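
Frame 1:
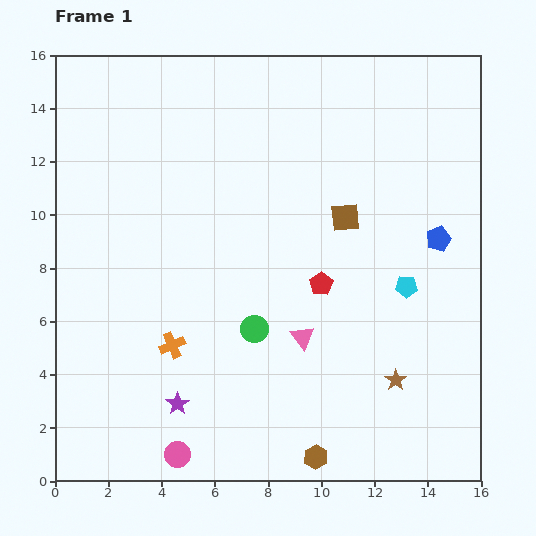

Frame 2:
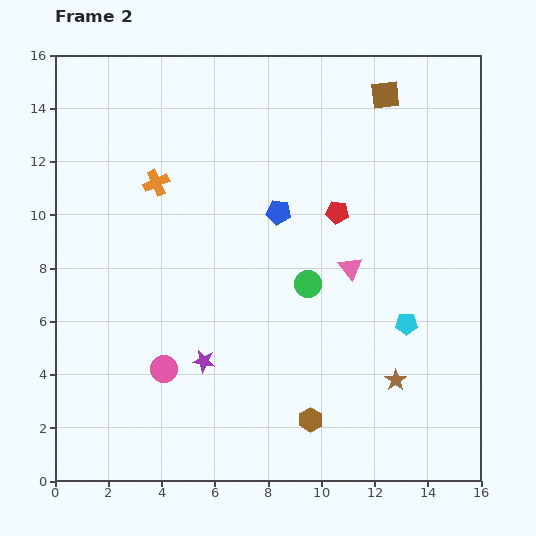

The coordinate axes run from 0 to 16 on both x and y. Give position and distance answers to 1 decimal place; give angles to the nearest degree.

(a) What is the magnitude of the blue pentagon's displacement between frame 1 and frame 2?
6.1

The blue pentagon moved from (14.4, 9.1) to (8.4, 10.1), a distance of √(6.0² + 1.0²) ≈ 6.1.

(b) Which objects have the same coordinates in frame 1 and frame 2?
the brown star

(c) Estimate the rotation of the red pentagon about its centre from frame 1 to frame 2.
31° counter-clockwise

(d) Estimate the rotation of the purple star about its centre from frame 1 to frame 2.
27° counter-clockwise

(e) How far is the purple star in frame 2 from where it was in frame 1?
1.9

The purple star moved from (4.6, 2.9) to (5.6, 4.5), a distance of √(1.0² + 1.6²) ≈ 1.9.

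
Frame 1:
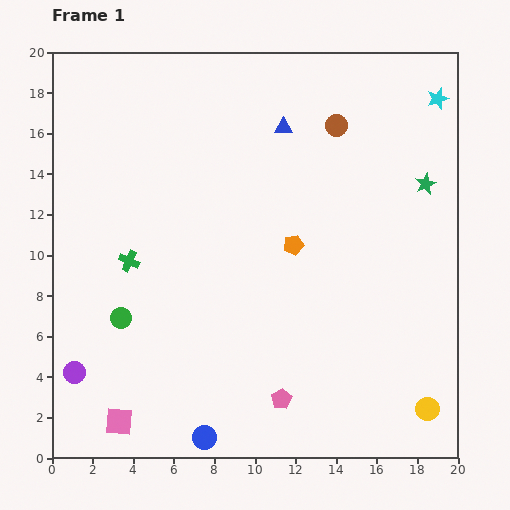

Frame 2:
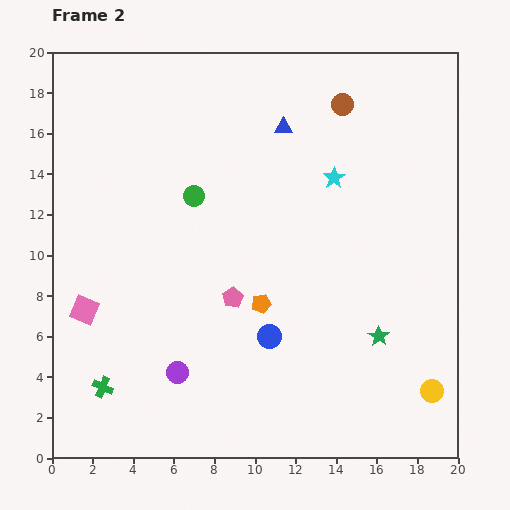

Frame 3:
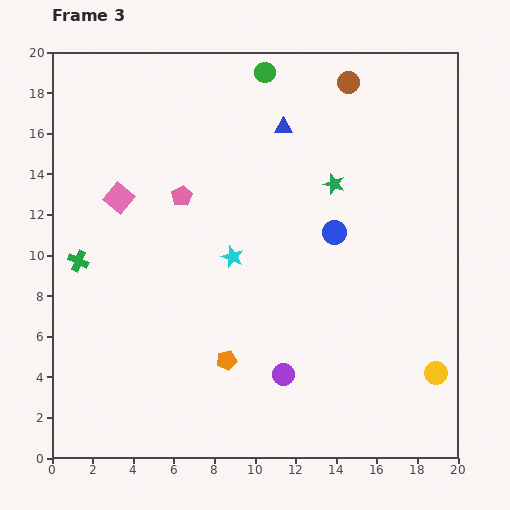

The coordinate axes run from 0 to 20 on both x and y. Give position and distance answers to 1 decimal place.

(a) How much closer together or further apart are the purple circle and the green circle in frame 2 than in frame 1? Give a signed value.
+5.2

Distance in frame 1: 3.5. Distance in frame 2: 8.7.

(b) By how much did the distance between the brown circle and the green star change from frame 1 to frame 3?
-0.3

Distance in frame 1: 5.3. Distance in frame 3: 5.0.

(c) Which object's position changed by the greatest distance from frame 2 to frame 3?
the green star

(moved 7.8; next 7.0)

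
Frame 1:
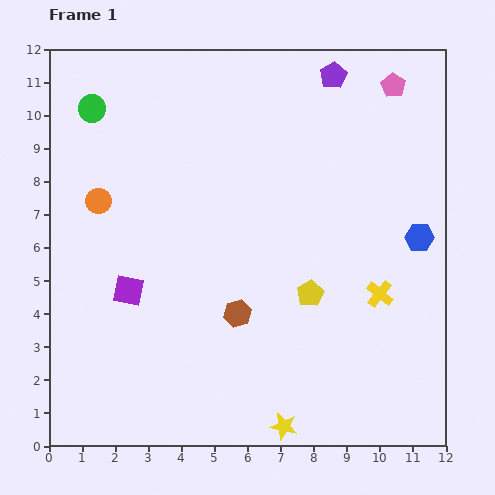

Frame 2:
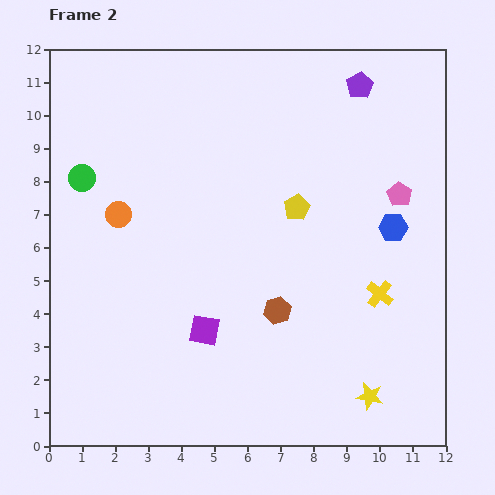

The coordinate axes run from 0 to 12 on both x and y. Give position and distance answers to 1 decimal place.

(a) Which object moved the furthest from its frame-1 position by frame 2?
the pink pentagon

(moved 3.3; next 2.8)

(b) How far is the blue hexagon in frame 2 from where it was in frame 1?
0.9

The blue hexagon moved from (11.2, 6.3) to (10.4, 6.6), a distance of √(0.8² + 0.3²) ≈ 0.9.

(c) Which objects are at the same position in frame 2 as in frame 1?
the yellow cross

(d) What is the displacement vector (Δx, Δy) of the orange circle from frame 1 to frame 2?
(0.6, -0.4)

The orange circle was at (1.5, 7.4) in frame 1 and (2.1, 7.0) in frame 2.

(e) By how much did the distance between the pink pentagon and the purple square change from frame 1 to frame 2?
-2.9

Distance in frame 1: 10.1. Distance in frame 2: 7.2.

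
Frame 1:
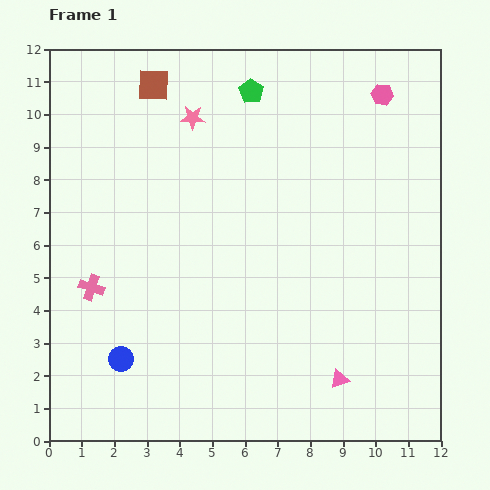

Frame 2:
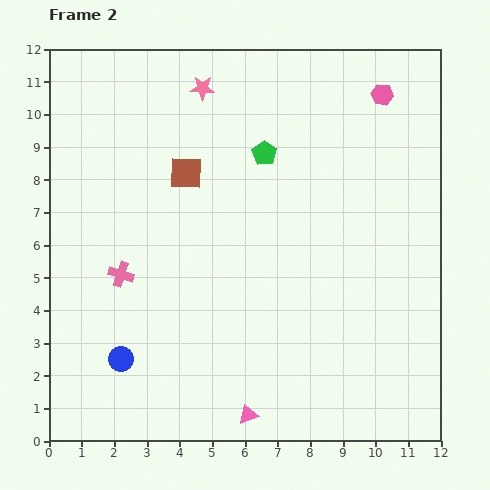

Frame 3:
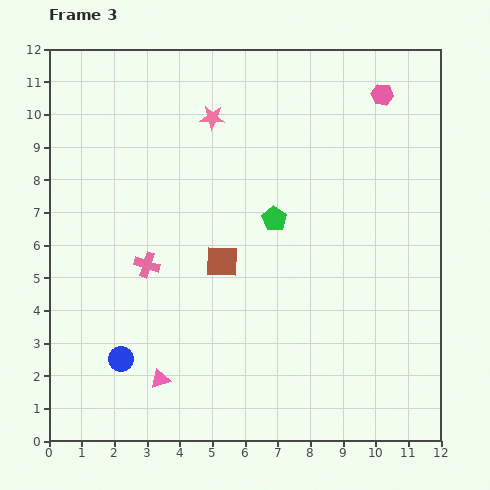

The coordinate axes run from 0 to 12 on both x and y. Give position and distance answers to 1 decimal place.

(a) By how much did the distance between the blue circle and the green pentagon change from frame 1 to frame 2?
-1.4

Distance in frame 1: 9.1. Distance in frame 2: 7.7.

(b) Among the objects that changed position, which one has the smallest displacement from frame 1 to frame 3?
the pink star

(moved 0.6)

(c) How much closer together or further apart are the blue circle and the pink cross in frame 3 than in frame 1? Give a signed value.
+0.6

Distance in frame 1: 2.4. Distance in frame 3: 3.0.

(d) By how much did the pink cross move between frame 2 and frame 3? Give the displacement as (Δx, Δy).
(0.8, 0.3)

The pink cross was at (2.2, 5.1) in frame 2 and (3.0, 5.4) in frame 3.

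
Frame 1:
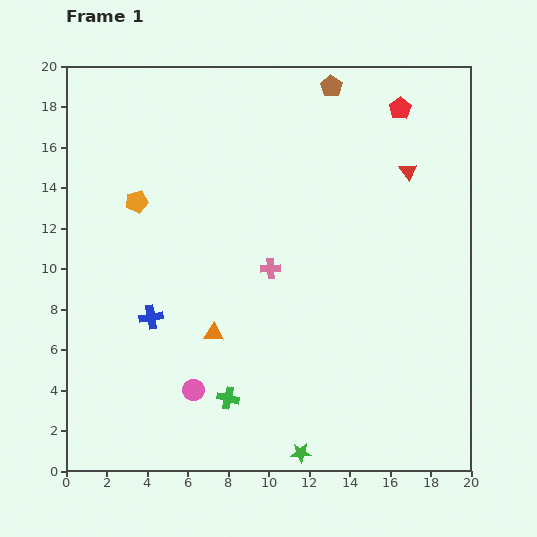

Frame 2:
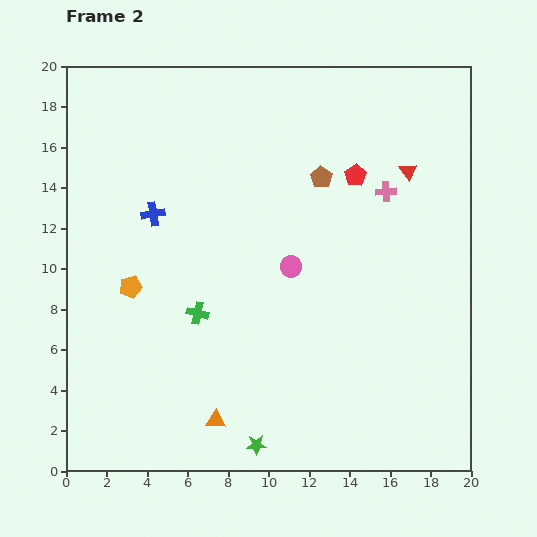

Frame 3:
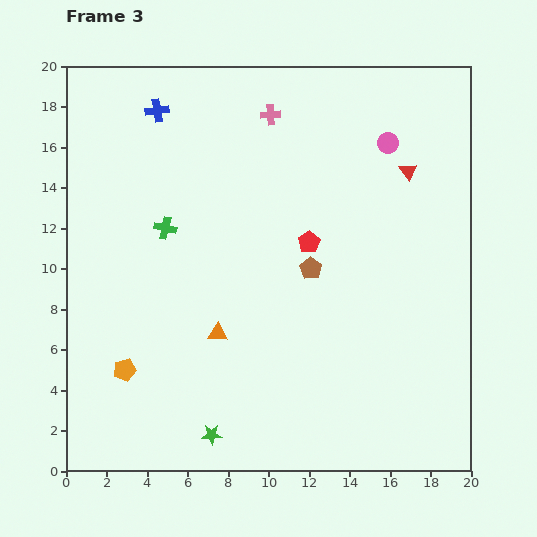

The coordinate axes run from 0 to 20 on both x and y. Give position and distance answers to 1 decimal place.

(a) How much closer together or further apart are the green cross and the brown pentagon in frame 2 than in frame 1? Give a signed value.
-7.1

Distance in frame 1: 16.2. Distance in frame 2: 9.1.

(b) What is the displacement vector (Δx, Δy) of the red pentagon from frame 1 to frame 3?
(-4.5, -6.6)

The red pentagon was at (16.5, 17.9) in frame 1 and (12.0, 11.3) in frame 3.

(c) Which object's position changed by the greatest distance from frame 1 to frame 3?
the pink circle

(moved 15.5; next 10.2)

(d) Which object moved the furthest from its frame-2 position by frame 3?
the pink circle

(moved 7.8; next 6.9)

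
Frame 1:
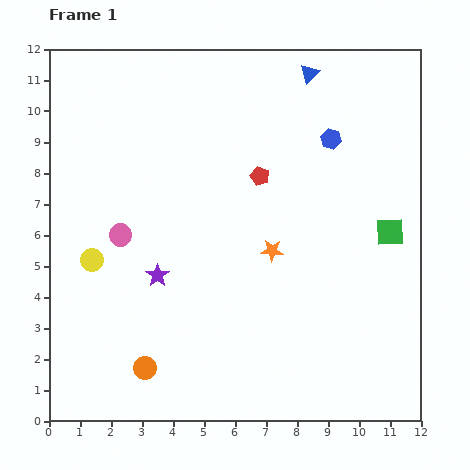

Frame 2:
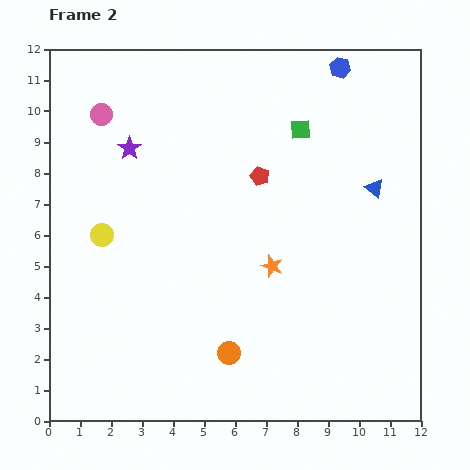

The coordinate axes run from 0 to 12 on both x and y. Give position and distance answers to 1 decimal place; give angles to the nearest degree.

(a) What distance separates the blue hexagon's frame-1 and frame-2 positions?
2.3

The blue hexagon moved from (9.1, 9.1) to (9.4, 11.4), a distance of √(0.3² + 2.3²) ≈ 2.3.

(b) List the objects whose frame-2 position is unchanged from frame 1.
the red pentagon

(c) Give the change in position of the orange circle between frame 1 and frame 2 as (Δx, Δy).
(2.7, 0.5)

The orange circle was at (3.1, 1.7) in frame 1 and (5.8, 2.2) in frame 2.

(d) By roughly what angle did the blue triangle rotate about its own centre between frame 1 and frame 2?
36° counter-clockwise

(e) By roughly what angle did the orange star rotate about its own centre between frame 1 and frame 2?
17° clockwise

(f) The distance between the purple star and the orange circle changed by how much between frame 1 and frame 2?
+4.3

Distance in frame 1: 3.0. Distance in frame 2: 7.3.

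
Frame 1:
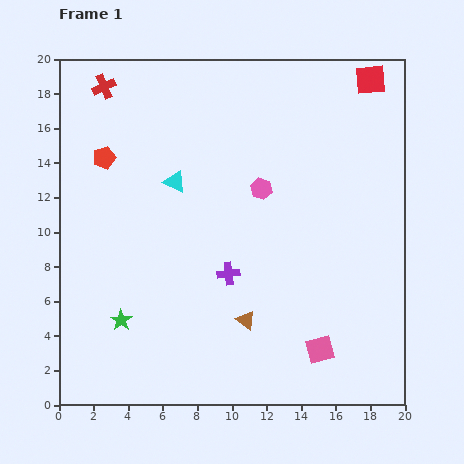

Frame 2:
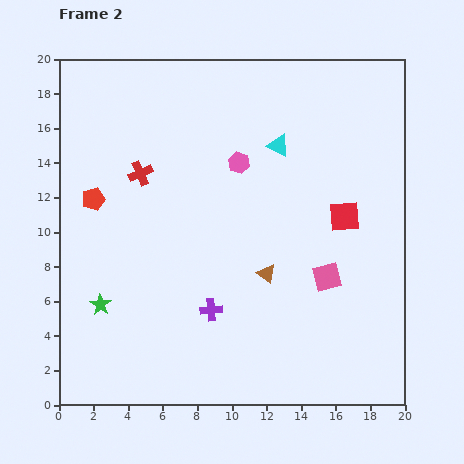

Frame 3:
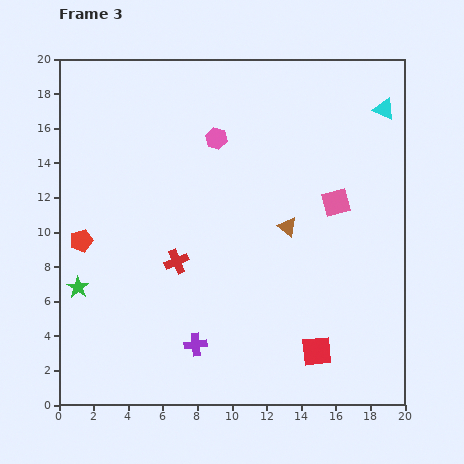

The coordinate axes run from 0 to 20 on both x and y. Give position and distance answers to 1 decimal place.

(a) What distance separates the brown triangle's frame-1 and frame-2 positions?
3.0

The brown triangle moved from (10.8, 4.9) to (12.0, 7.6), a distance of √(1.2² + 2.7²) ≈ 3.0.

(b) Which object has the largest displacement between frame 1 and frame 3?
the red square

(moved 16.0; next 12.8)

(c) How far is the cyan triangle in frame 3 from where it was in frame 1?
12.8

The cyan triangle moved from (6.7, 12.9) to (18.8, 17.1), a distance of √(12.1² + 4.2²) ≈ 12.8.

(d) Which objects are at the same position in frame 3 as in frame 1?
none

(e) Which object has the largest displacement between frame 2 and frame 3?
the red square

(moved 8.0; next 6.5)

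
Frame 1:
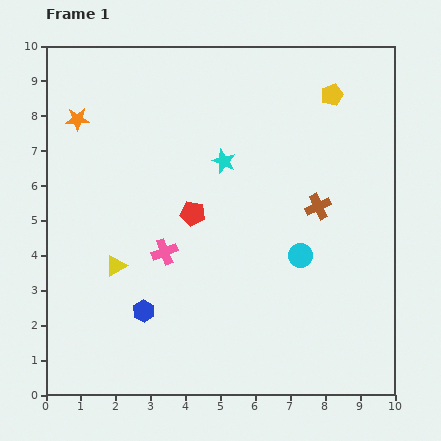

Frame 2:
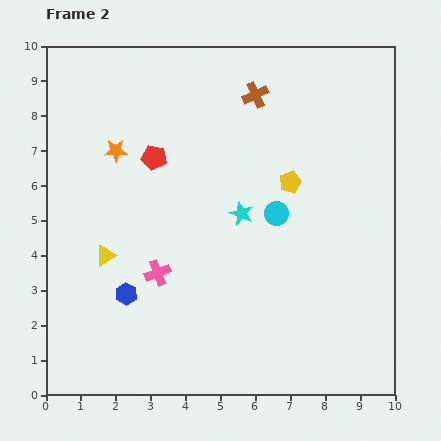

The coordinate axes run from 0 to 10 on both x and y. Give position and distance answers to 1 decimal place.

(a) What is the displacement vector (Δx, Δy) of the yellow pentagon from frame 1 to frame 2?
(-1.2, -2.5)

The yellow pentagon was at (8.2, 8.6) in frame 1 and (7.0, 6.1) in frame 2.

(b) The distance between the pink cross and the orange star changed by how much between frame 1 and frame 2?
-0.8

Distance in frame 1: 4.5. Distance in frame 2: 3.7.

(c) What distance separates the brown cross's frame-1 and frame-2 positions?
3.7

The brown cross moved from (7.8, 5.4) to (6.0, 8.6), a distance of √(1.8² + 3.2²) ≈ 3.7.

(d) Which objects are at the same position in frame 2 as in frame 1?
none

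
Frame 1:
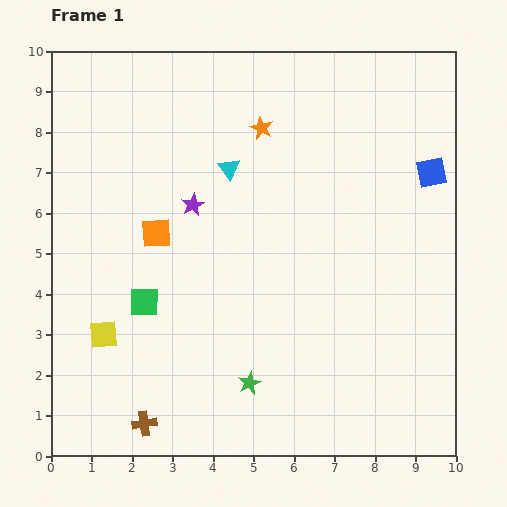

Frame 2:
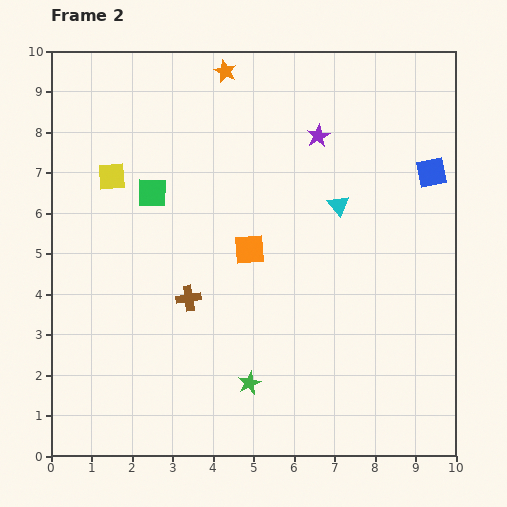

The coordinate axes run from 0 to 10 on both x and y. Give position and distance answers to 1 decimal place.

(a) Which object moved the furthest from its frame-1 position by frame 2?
the yellow square

(moved 3.9; next 3.5)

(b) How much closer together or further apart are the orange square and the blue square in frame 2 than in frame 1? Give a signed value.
-2.1

Distance in frame 1: 7.0. Distance in frame 2: 4.9.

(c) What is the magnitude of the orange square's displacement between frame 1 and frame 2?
2.3

The orange square moved from (2.6, 5.5) to (4.9, 5.1), a distance of √(2.3² + 0.4²) ≈ 2.3.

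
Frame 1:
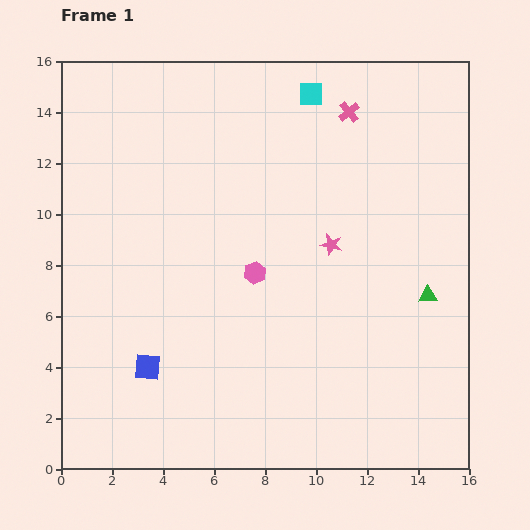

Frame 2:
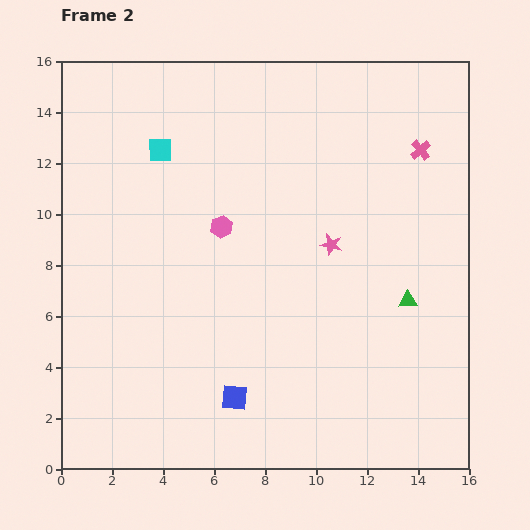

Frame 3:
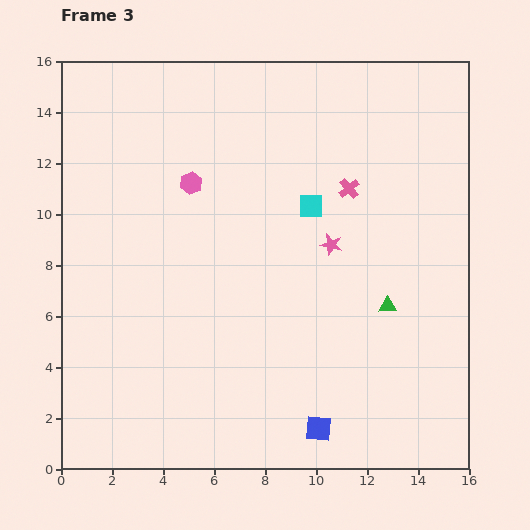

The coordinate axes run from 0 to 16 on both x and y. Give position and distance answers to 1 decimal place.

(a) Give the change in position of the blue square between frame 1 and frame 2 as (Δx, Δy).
(3.4, -1.2)

The blue square was at (3.4, 4.0) in frame 1 and (6.8, 2.8) in frame 2.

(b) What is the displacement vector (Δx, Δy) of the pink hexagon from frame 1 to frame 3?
(-2.5, 3.5)

The pink hexagon was at (7.6, 7.7) in frame 1 and (5.1, 11.2) in frame 3.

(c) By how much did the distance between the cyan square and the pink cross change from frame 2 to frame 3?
-8.5

Distance in frame 2: 10.2. Distance in frame 3: 1.7.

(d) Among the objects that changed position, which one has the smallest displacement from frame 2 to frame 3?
the green triangle

(moved 0.8)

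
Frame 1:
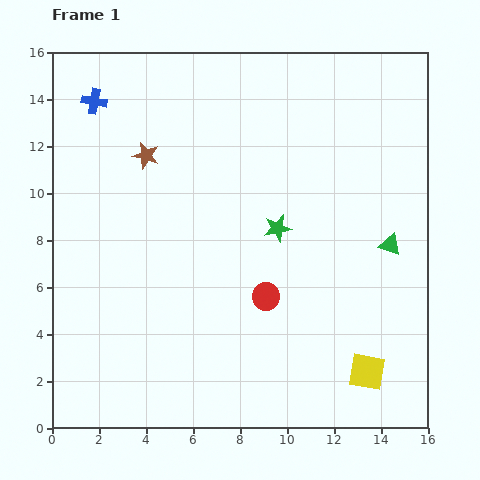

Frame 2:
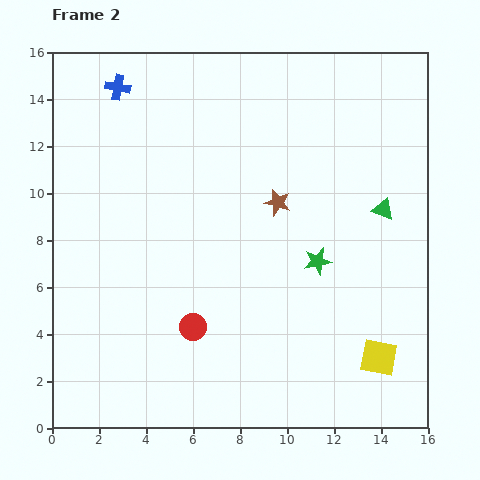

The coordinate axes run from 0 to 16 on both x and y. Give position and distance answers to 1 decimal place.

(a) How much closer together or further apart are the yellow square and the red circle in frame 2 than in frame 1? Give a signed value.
+2.6

Distance in frame 1: 5.4. Distance in frame 2: 8.0.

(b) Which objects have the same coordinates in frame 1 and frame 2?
none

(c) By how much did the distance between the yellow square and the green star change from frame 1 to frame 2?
-2.3

Distance in frame 1: 7.2. Distance in frame 2: 4.9.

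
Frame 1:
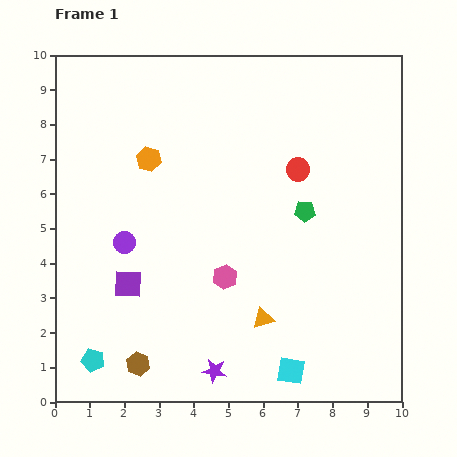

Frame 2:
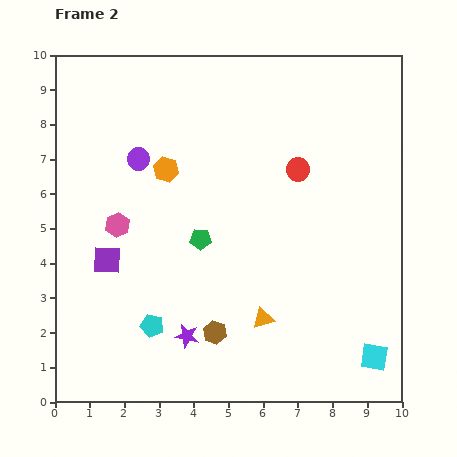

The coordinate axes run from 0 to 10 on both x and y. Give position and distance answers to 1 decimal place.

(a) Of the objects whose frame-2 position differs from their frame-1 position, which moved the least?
the orange hexagon

(moved 0.6)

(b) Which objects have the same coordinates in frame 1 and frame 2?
the orange triangle, the red circle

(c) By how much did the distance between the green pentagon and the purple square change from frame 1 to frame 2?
-2.7

Distance in frame 1: 5.5. Distance in frame 2: 2.8.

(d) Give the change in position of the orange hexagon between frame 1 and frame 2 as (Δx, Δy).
(0.5, -0.3)

The orange hexagon was at (2.7, 7.0) in frame 1 and (3.2, 6.7) in frame 2.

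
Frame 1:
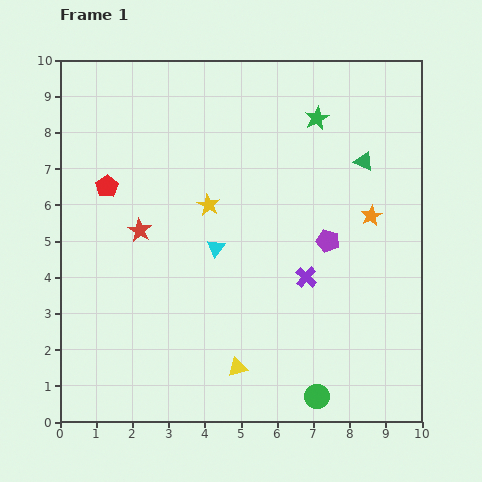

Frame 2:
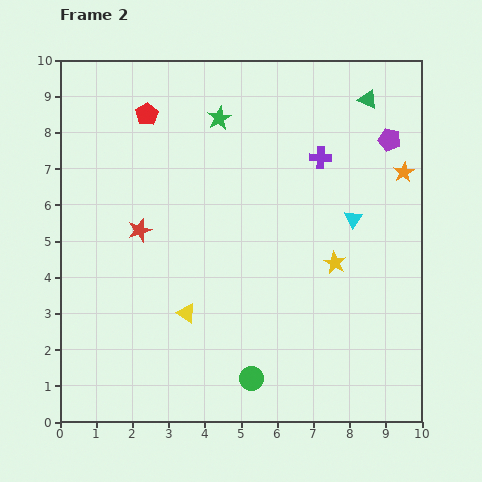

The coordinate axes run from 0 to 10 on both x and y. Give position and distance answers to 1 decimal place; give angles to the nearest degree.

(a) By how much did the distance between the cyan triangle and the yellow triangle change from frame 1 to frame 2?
+1.9

Distance in frame 1: 3.4. Distance in frame 2: 5.3.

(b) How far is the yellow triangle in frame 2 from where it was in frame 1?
2.1

The yellow triangle moved from (4.9, 1.5) to (3.5, 3.0), a distance of √(1.4² + 1.5²) ≈ 2.1.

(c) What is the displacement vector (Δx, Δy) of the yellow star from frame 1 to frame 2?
(3.5, -1.6)

The yellow star was at (4.1, 6.0) in frame 1 and (7.6, 4.4) in frame 2.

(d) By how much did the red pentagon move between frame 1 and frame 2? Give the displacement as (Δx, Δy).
(1.1, 2.0)

The red pentagon was at (1.3, 6.5) in frame 1 and (2.4, 8.5) in frame 2.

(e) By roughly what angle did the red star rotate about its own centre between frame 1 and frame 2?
23° clockwise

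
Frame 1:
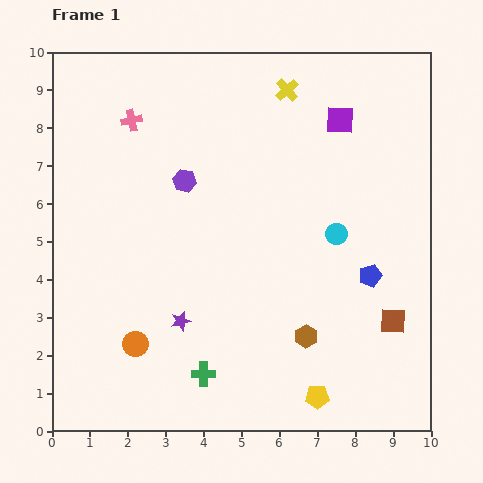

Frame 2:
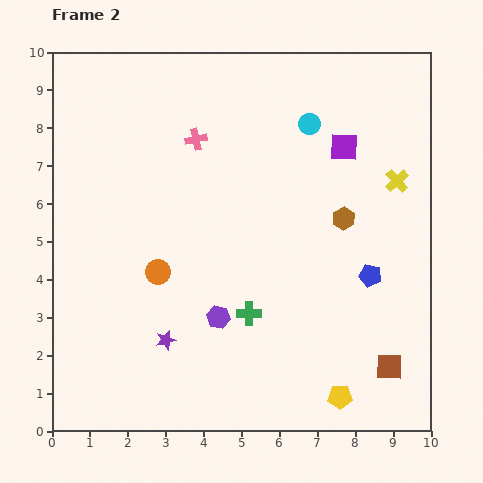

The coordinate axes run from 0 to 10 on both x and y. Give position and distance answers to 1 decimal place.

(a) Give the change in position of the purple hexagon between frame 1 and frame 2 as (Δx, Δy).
(0.9, -3.6)

The purple hexagon was at (3.5, 6.6) in frame 1 and (4.4, 3.0) in frame 2.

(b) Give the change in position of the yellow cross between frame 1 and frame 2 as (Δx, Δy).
(2.9, -2.4)

The yellow cross was at (6.2, 9.0) in frame 1 and (9.1, 6.6) in frame 2.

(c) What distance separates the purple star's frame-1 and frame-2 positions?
0.6

The purple star moved from (3.4, 2.9) to (3.0, 2.4), a distance of √(0.4² + 0.5²) ≈ 0.6.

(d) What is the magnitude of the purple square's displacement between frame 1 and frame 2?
0.7

The purple square moved from (7.6, 8.2) to (7.7, 7.5), a distance of √(0.1² + 0.7²) ≈ 0.7.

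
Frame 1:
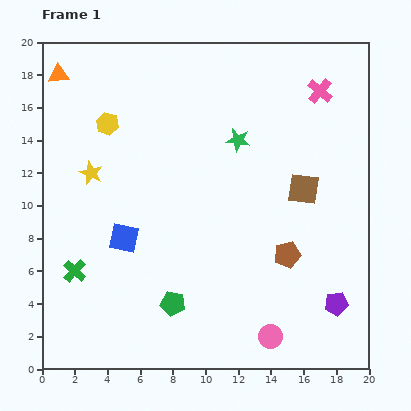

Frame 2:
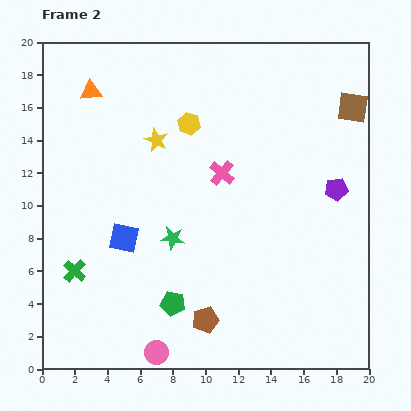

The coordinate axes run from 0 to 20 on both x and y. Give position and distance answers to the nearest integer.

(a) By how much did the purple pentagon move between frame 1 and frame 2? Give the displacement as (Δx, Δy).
(0, 7)

The purple pentagon was at (18, 4) in frame 1 and (18, 11) in frame 2.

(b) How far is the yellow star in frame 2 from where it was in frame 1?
4

The yellow star moved from (3, 12) to (7, 14), a distance of √(4² + 2²) ≈ 4.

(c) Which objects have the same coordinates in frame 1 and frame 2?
the blue square, the green pentagon, the green cross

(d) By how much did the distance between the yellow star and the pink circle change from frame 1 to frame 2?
-2

Distance in frame 1: 15. Distance in frame 2: 13.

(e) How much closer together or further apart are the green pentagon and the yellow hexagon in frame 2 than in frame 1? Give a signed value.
-1

Distance in frame 1: 12. Distance in frame 2: 11.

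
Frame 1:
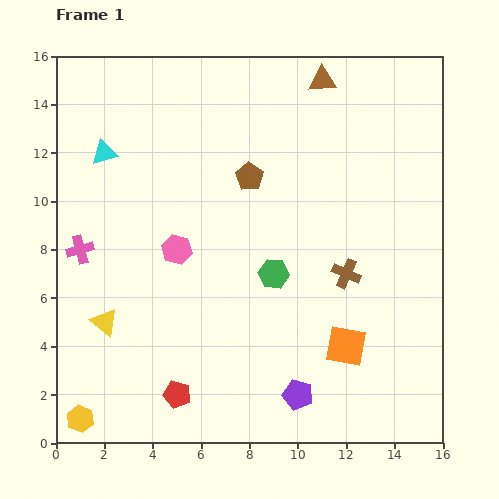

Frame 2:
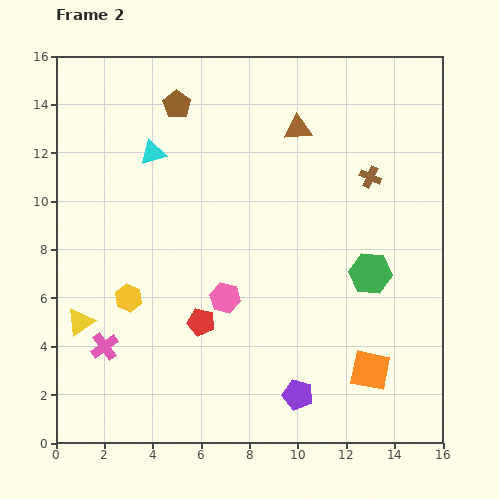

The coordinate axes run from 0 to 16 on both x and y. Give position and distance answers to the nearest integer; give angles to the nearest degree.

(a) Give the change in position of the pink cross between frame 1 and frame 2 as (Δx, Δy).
(1, -4)

The pink cross was at (1, 8) in frame 1 and (2, 4) in frame 2.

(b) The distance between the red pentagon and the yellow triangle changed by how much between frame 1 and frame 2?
+1

Distance in frame 1: 4. Distance in frame 2: 5.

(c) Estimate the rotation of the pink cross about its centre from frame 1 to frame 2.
21° counter-clockwise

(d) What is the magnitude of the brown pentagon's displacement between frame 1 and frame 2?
4

The brown pentagon moved from (8, 11) to (5, 14), a distance of √(3² + 3²) ≈ 4.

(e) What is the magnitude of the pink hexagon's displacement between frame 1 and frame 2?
3

The pink hexagon moved from (5, 8) to (7, 6), a distance of √(2² + 2²) ≈ 3.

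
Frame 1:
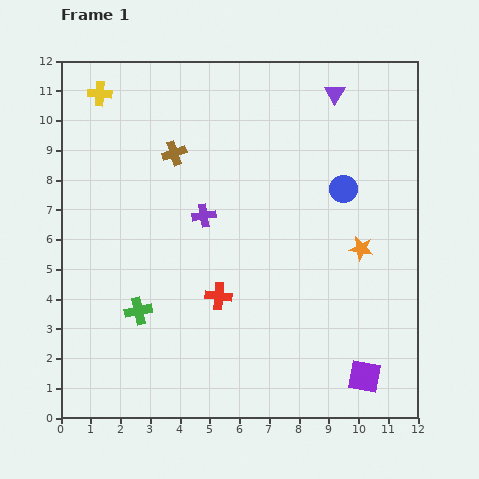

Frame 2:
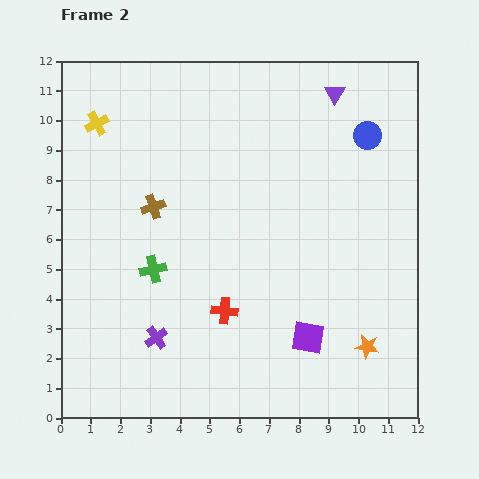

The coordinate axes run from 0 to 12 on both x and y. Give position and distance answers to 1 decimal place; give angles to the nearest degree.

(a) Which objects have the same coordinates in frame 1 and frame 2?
the purple triangle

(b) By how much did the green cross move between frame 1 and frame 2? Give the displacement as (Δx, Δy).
(0.5, 1.4)

The green cross was at (2.6, 3.6) in frame 1 and (3.1, 5.0) in frame 2.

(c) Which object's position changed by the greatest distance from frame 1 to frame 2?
the purple cross

(moved 4.4; next 3.3)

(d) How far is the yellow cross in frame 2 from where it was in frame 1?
1.0

The yellow cross moved from (1.3, 10.9) to (1.2, 9.9), a distance of √(0.1² + 1.0²) ≈ 1.0.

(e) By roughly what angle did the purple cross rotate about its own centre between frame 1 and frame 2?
26° counter-clockwise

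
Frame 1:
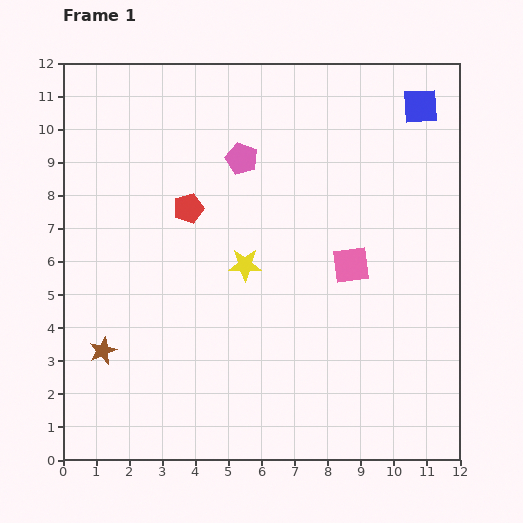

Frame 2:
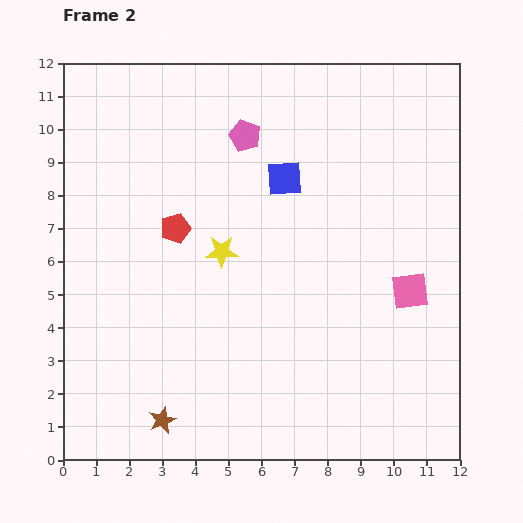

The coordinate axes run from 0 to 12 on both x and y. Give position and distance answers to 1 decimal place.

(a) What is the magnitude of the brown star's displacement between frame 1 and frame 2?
2.8

The brown star moved from (1.2, 3.3) to (3.0, 1.2), a distance of √(1.8² + 2.1²) ≈ 2.8.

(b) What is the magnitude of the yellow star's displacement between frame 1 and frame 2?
0.8

The yellow star moved from (5.5, 5.9) to (4.8, 6.3), a distance of √(0.7² + 0.4²) ≈ 0.8.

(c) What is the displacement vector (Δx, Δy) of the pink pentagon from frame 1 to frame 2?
(0.1, 0.7)

The pink pentagon was at (5.4, 9.1) in frame 1 and (5.5, 9.8) in frame 2.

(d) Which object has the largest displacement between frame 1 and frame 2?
the blue square

(moved 4.7; next 2.8)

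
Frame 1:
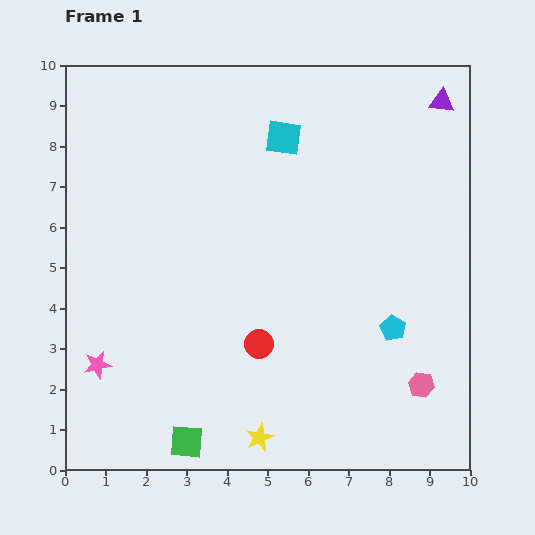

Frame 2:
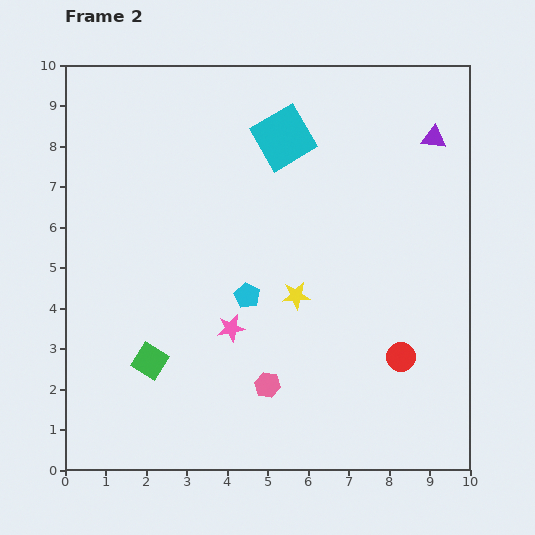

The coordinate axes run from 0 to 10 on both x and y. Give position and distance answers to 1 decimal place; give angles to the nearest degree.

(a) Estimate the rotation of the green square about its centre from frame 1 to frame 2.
27° clockwise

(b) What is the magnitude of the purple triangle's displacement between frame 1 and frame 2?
0.9

The purple triangle moved from (9.3, 9.1) to (9.1, 8.2), a distance of √(0.2² + 0.9²) ≈ 0.9.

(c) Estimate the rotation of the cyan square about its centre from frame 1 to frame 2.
39° counter-clockwise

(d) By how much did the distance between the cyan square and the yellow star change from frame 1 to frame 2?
-3.5

Distance in frame 1: 7.4. Distance in frame 2: 3.9.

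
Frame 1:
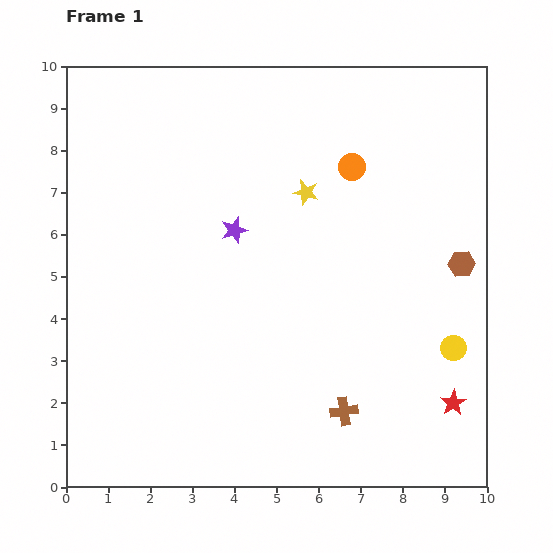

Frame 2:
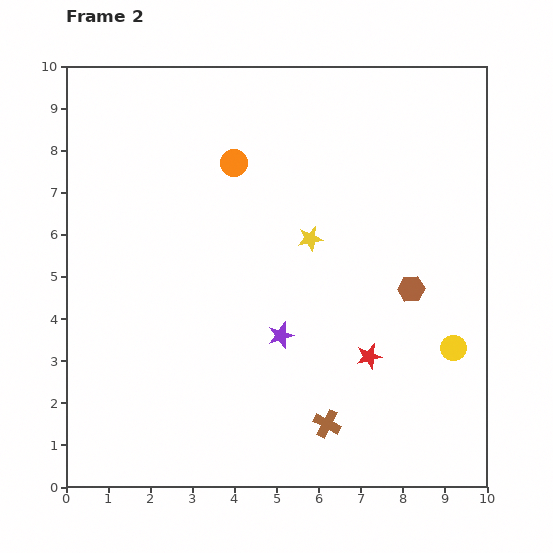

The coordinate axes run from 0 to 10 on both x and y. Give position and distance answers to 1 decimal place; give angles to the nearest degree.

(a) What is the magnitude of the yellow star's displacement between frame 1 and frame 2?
1.1

The yellow star moved from (5.7, 7.0) to (5.8, 5.9), a distance of √(0.1² + 1.1²) ≈ 1.1.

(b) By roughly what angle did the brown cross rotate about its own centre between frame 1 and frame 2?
34° clockwise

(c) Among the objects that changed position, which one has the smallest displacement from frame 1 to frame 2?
the brown cross

(moved 0.5)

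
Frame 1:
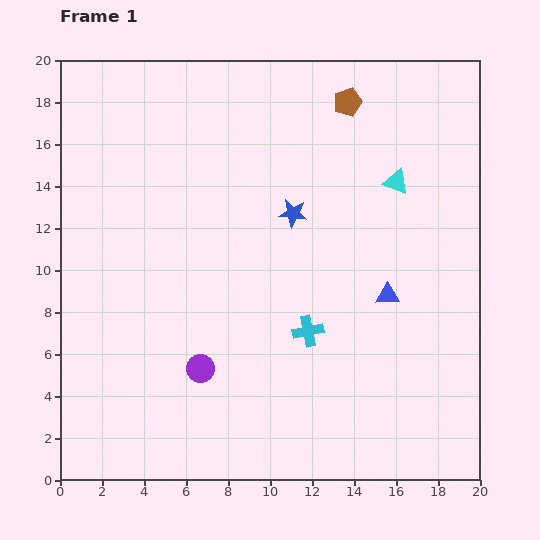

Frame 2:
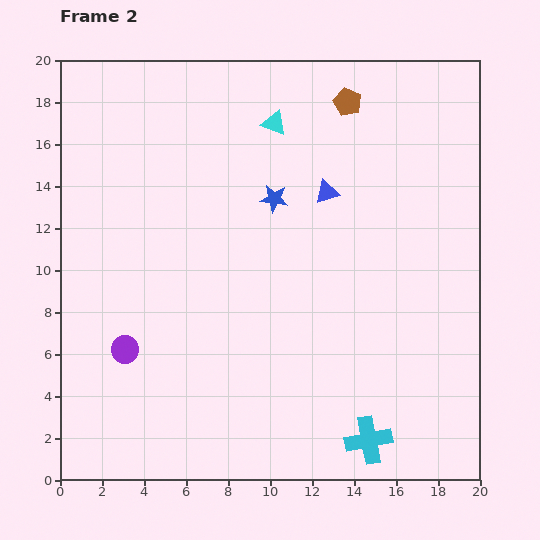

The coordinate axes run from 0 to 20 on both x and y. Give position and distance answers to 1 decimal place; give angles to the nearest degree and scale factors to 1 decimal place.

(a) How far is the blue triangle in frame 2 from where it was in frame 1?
5.7

The blue triangle moved from (15.6, 8.8) to (12.7, 13.7), a distance of √(2.9² + 4.9²) ≈ 5.7.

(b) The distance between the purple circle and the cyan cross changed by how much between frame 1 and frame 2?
+7.0

Distance in frame 1: 5.4. Distance in frame 2: 12.4.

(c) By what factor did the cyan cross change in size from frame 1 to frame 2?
1.5×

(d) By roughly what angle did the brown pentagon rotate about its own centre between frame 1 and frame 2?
27° counter-clockwise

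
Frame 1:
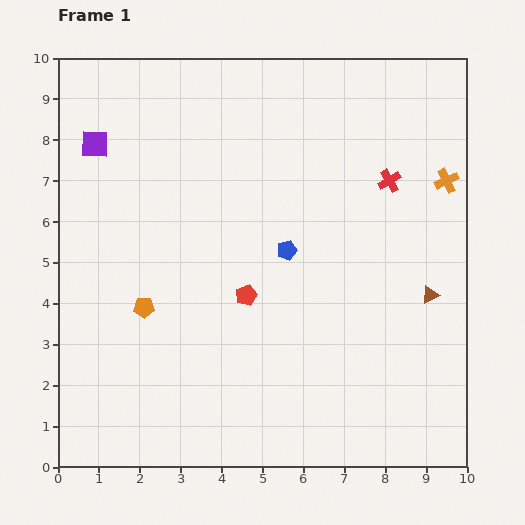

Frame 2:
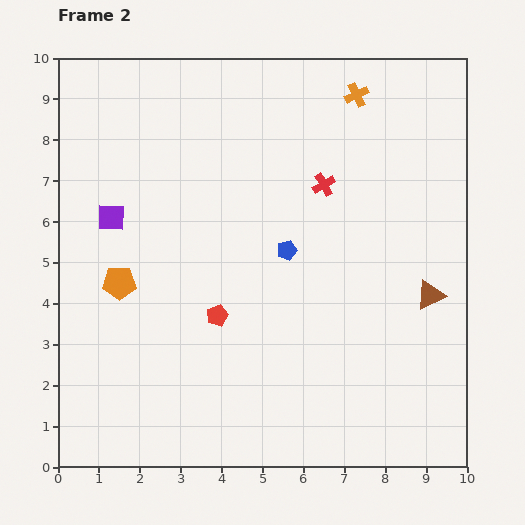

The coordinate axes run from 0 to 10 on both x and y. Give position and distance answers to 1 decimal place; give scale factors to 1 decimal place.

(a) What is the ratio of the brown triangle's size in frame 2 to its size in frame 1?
1.7×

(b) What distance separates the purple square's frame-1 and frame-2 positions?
1.8

The purple square moved from (0.9, 7.9) to (1.3, 6.1), a distance of √(0.4² + 1.8²) ≈ 1.8.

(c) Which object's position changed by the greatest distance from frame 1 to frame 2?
the orange cross

(moved 3.0; next 1.8)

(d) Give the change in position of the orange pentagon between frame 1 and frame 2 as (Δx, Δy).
(-0.6, 0.6)

The orange pentagon was at (2.1, 3.9) in frame 1 and (1.5, 4.5) in frame 2.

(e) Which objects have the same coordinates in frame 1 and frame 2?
the brown triangle, the blue pentagon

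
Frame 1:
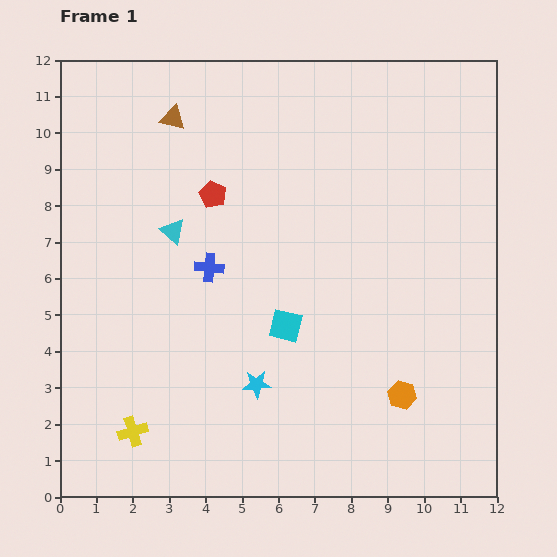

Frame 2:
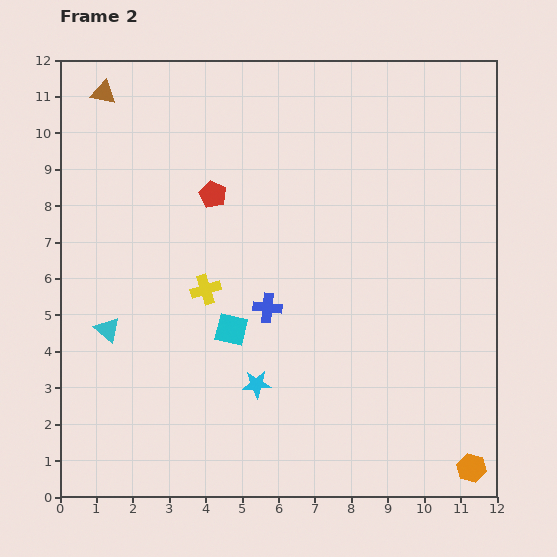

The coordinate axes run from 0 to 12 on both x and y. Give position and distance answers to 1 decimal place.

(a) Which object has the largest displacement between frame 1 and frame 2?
the yellow cross

(moved 4.4; next 3.2)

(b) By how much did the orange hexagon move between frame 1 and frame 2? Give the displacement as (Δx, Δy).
(1.9, -2.0)

The orange hexagon was at (9.4, 2.8) in frame 1 and (11.3, 0.8) in frame 2.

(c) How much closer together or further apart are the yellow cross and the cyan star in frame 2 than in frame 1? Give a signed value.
-0.6

Distance in frame 1: 3.6. Distance in frame 2: 3.0.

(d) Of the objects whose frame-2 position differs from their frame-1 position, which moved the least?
the cyan square

(moved 1.5)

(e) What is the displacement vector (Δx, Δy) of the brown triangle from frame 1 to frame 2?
(-1.9, 0.7)

The brown triangle was at (3.1, 10.4) in frame 1 and (1.2, 11.1) in frame 2.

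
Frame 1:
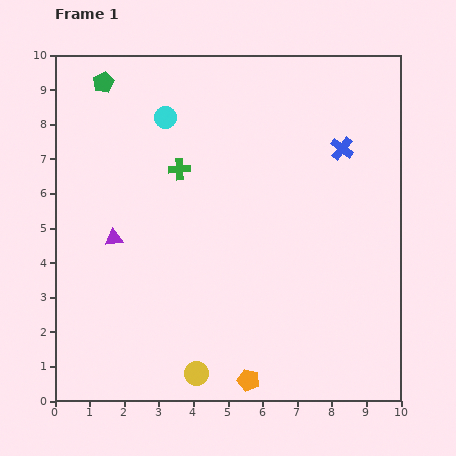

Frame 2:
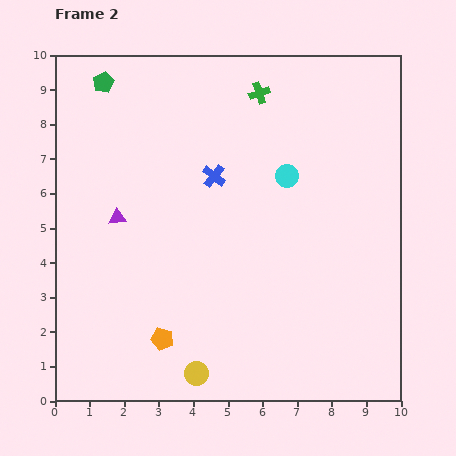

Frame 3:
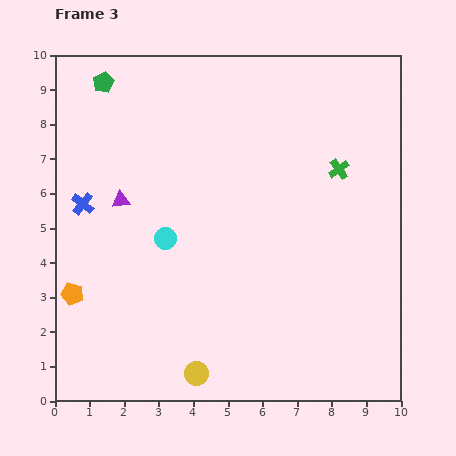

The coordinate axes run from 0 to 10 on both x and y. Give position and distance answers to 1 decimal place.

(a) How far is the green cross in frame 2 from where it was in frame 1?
3.2

The green cross moved from (3.6, 6.7) to (5.9, 8.9), a distance of √(2.3² + 2.2²) ≈ 3.2.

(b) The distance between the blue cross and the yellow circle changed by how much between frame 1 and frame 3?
-1.8

Distance in frame 1: 7.7. Distance in frame 3: 5.9.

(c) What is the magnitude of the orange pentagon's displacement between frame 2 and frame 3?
2.9

The orange pentagon moved from (3.1, 1.8) to (0.5, 3.1), a distance of √(2.6² + 1.3²) ≈ 2.9.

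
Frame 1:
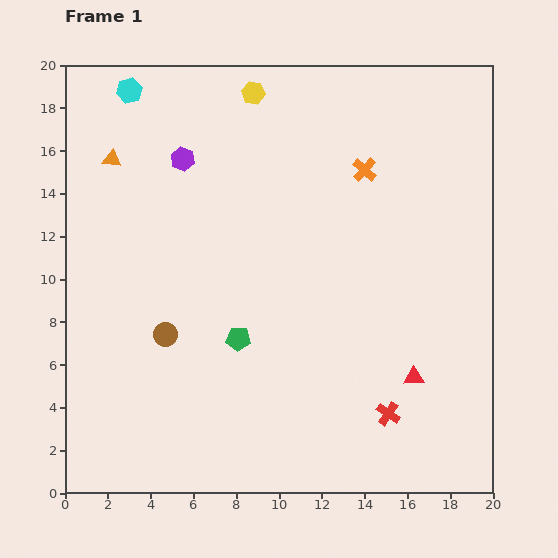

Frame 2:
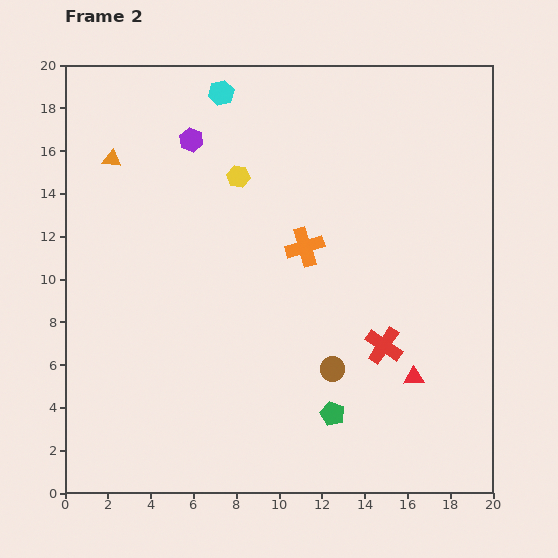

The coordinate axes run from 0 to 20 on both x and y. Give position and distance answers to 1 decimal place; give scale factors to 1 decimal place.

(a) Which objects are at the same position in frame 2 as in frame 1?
the orange triangle, the red triangle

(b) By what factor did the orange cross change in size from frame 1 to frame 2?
1.6×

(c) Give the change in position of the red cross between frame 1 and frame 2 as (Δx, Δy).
(-0.2, 3.2)

The red cross was at (15.1, 3.7) in frame 1 and (14.9, 6.9) in frame 2.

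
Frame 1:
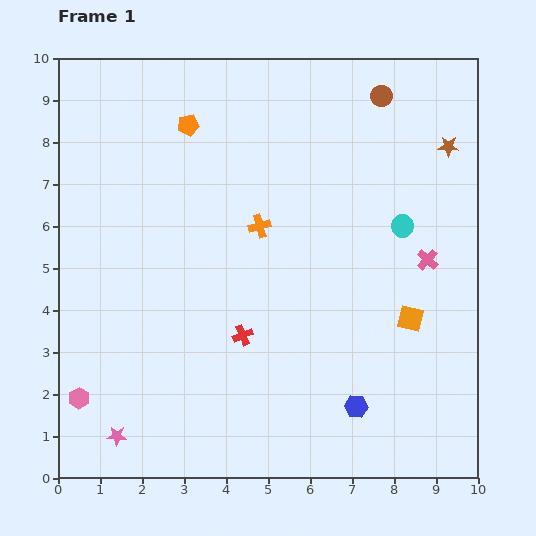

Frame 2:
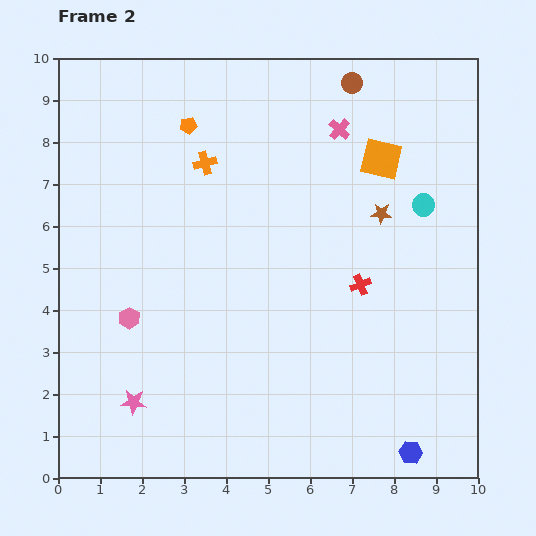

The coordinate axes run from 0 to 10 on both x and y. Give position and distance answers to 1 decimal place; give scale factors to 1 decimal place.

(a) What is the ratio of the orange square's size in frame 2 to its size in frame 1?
1.6×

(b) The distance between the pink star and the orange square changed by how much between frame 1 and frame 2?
+0.8

Distance in frame 1: 7.5. Distance in frame 2: 8.3.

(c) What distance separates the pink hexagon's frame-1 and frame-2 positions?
2.2

The pink hexagon moved from (0.5, 1.9) to (1.7, 3.8), a distance of √(1.2² + 1.9²) ≈ 2.2.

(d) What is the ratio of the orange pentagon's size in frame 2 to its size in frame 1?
0.8×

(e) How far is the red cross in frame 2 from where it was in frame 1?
3.0

The red cross moved from (4.4, 3.4) to (7.2, 4.6), a distance of √(2.8² + 1.2²) ≈ 3.0.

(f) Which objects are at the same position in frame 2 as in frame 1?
the orange pentagon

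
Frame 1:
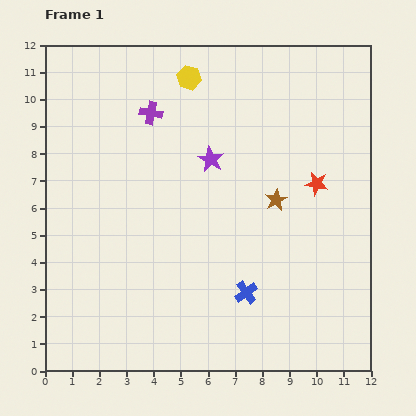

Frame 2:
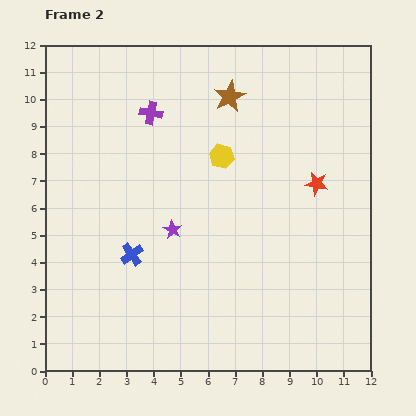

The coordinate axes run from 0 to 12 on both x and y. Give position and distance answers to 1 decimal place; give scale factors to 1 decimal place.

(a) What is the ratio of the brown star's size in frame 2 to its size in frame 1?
1.5×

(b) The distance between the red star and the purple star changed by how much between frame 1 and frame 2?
+1.6

Distance in frame 1: 4.0. Distance in frame 2: 5.6.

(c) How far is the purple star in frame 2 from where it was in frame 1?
3.0

The purple star moved from (6.1, 7.8) to (4.7, 5.2), a distance of √(1.4² + 2.6²) ≈ 3.0.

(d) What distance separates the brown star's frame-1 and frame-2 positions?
4.2

The brown star moved from (8.5, 6.3) to (6.8, 10.1), a distance of √(1.7² + 3.8²) ≈ 4.2.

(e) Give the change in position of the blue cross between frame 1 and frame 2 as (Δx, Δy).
(-4.2, 1.4)

The blue cross was at (7.4, 2.9) in frame 1 and (3.2, 4.3) in frame 2.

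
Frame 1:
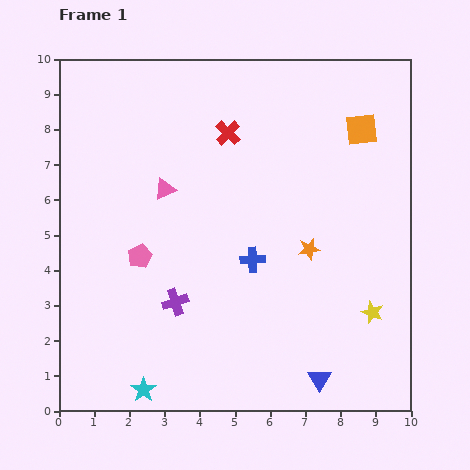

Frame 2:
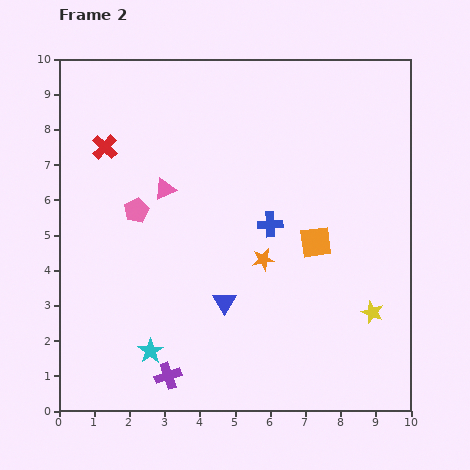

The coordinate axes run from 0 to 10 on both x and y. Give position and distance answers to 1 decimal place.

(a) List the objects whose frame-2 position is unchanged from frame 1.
the yellow star, the pink triangle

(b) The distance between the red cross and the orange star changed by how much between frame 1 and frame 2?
+1.5

Distance in frame 1: 4.0. Distance in frame 2: 5.5.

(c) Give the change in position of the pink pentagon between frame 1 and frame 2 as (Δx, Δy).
(-0.1, 1.3)

The pink pentagon was at (2.3, 4.4) in frame 1 and (2.2, 5.7) in frame 2.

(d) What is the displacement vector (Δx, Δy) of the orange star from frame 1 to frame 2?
(-1.3, -0.3)

The orange star was at (7.1, 4.6) in frame 1 and (5.8, 4.3) in frame 2.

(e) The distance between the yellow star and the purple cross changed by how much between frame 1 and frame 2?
+0.5

Distance in frame 1: 5.6. Distance in frame 2: 6.1.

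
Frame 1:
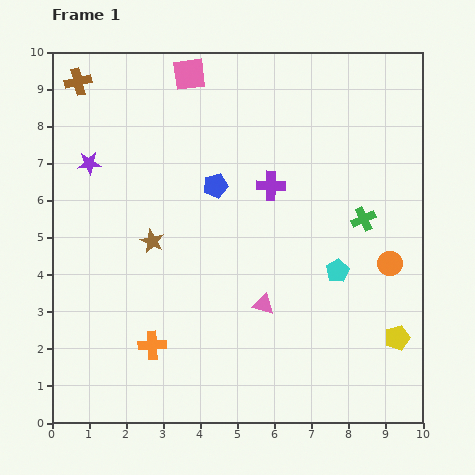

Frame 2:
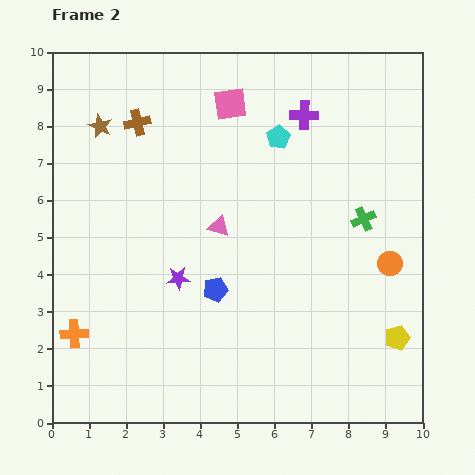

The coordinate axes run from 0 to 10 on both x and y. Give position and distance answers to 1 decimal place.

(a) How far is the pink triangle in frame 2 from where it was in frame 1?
2.4

The pink triangle moved from (5.7, 3.2) to (4.5, 5.3), a distance of √(1.2² + 2.1²) ≈ 2.4.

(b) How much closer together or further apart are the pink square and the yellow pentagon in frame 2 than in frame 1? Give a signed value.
-1.3

Distance in frame 1: 9.0. Distance in frame 2: 7.7.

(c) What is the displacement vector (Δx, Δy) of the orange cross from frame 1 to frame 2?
(-2.1, 0.3)

The orange cross was at (2.7, 2.1) in frame 1 and (0.6, 2.4) in frame 2.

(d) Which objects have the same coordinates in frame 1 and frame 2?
the yellow pentagon, the orange circle, the green cross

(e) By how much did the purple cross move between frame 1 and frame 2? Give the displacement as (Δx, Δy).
(0.9, 1.9)

The purple cross was at (5.9, 6.4) in frame 1 and (6.8, 8.3) in frame 2.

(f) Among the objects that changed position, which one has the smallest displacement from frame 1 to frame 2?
the pink square

(moved 1.4)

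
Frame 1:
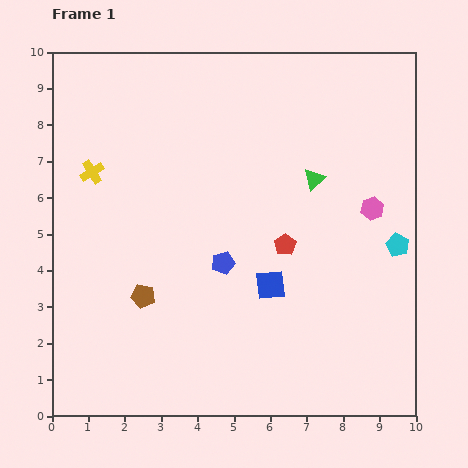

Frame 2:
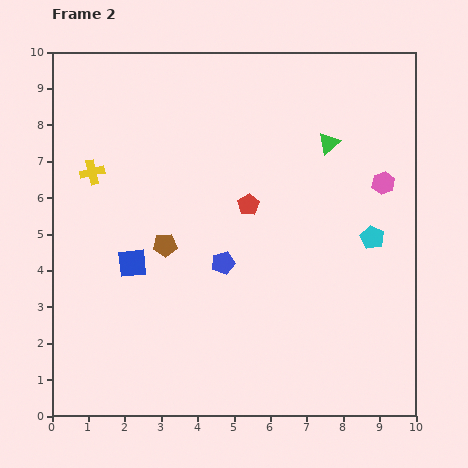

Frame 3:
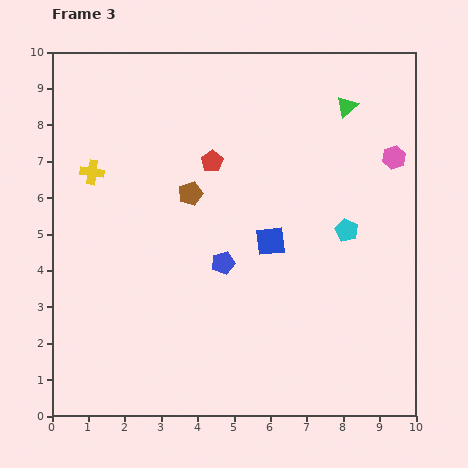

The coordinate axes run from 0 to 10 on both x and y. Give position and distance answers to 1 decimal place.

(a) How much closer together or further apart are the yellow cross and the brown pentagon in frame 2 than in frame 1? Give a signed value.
-0.9

Distance in frame 1: 3.7. Distance in frame 2: 2.8.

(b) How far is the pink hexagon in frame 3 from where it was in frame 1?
1.5

The pink hexagon moved from (8.8, 5.7) to (9.4, 7.1), a distance of √(0.6² + 1.4²) ≈ 1.5.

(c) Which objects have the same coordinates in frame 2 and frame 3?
the blue pentagon, the yellow cross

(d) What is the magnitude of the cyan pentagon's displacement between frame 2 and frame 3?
0.7

The cyan pentagon moved from (8.8, 4.9) to (8.1, 5.1), a distance of √(0.7² + 0.2²) ≈ 0.7.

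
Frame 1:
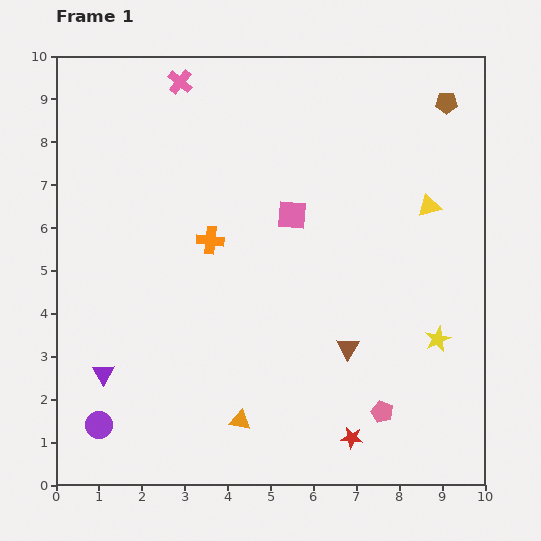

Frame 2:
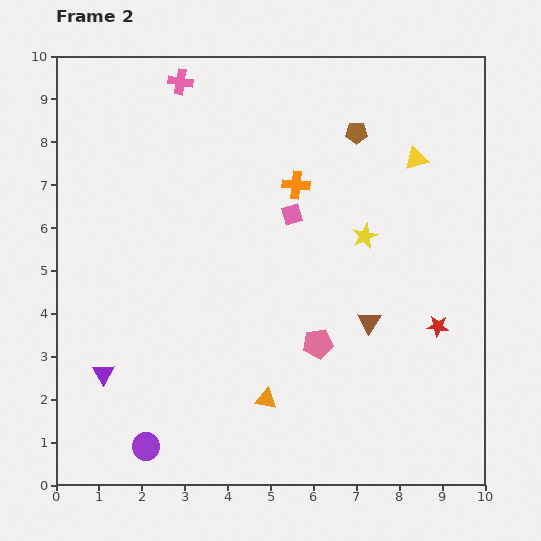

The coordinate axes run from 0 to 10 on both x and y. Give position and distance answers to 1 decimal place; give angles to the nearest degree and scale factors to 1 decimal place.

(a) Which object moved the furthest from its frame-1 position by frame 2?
the red star

(moved 3.3; next 2.9)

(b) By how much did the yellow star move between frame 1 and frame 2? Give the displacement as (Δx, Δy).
(-1.7, 2.4)

The yellow star was at (8.9, 3.4) in frame 1 and (7.2, 5.8) in frame 2.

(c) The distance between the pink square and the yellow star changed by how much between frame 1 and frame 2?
-2.7

Distance in frame 1: 4.5. Distance in frame 2: 1.8.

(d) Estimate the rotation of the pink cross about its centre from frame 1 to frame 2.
31° counter-clockwise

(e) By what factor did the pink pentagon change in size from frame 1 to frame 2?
1.4×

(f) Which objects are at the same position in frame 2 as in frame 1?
the pink square, the purple triangle, the pink cross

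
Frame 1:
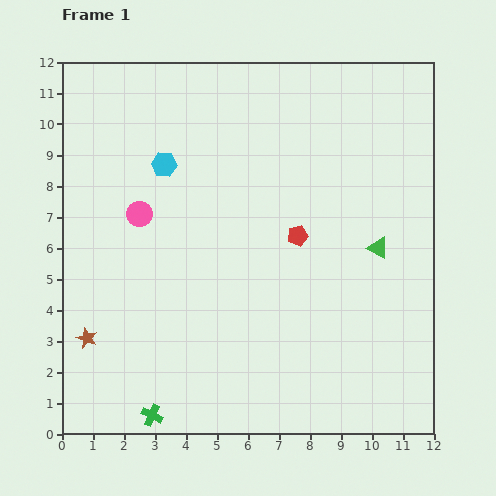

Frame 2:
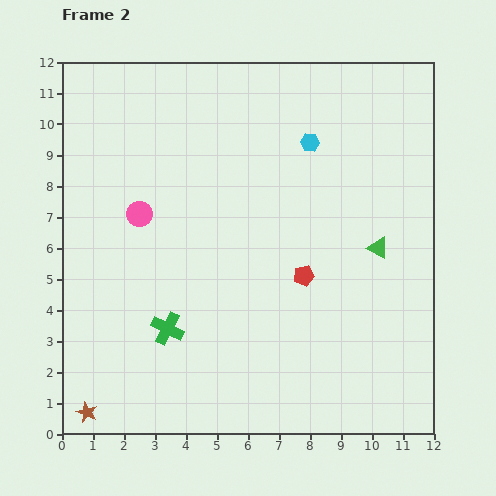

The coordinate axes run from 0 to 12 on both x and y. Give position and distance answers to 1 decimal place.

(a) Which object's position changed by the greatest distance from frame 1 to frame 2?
the cyan hexagon

(moved 4.8; next 2.8)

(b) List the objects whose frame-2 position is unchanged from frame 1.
the green triangle, the pink circle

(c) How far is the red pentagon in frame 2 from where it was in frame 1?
1.3

The red pentagon moved from (7.6, 6.4) to (7.8, 5.1), a distance of √(0.2² + 1.3²) ≈ 1.3.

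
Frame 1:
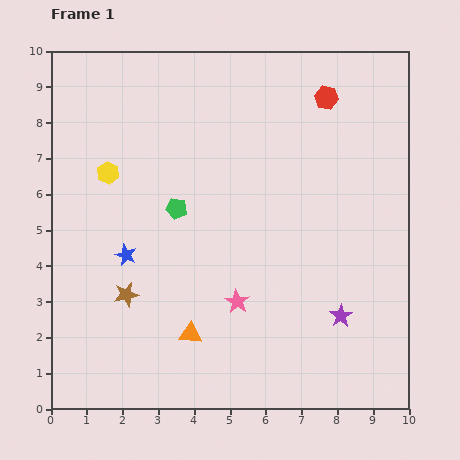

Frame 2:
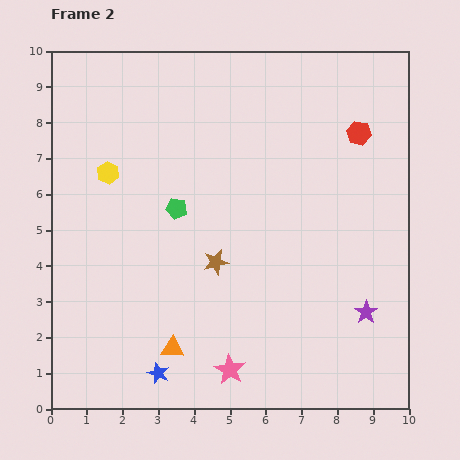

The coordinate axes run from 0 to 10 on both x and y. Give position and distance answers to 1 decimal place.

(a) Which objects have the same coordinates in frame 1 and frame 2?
the green pentagon, the yellow hexagon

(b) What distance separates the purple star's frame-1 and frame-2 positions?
0.7

The purple star moved from (8.1, 2.6) to (8.8, 2.7), a distance of √(0.7² + 0.1²) ≈ 0.7.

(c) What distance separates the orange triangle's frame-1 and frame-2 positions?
0.6

The orange triangle moved from (3.9, 2.1) to (3.4, 1.7), a distance of √(0.5² + 0.4²) ≈ 0.6.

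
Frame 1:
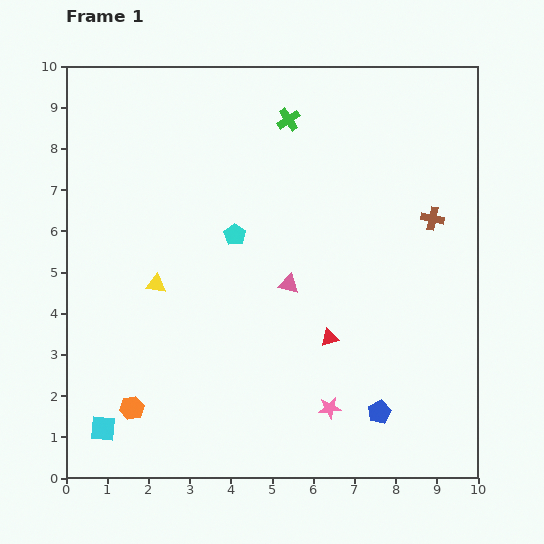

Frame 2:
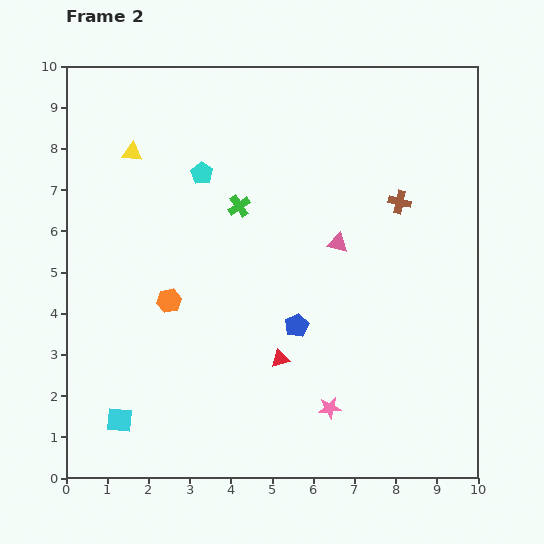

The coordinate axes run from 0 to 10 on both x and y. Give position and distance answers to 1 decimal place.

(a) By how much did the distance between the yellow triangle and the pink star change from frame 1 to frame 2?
+2.6

Distance in frame 1: 5.2. Distance in frame 2: 7.8.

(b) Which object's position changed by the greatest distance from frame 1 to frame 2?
the yellow triangle

(moved 3.3; next 2.9)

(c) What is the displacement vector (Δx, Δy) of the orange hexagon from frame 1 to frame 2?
(0.9, 2.6)

The orange hexagon was at (1.6, 1.7) in frame 1 and (2.5, 4.3) in frame 2.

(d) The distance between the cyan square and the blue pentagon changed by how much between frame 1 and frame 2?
-1.8

Distance in frame 1: 6.7. Distance in frame 2: 4.9.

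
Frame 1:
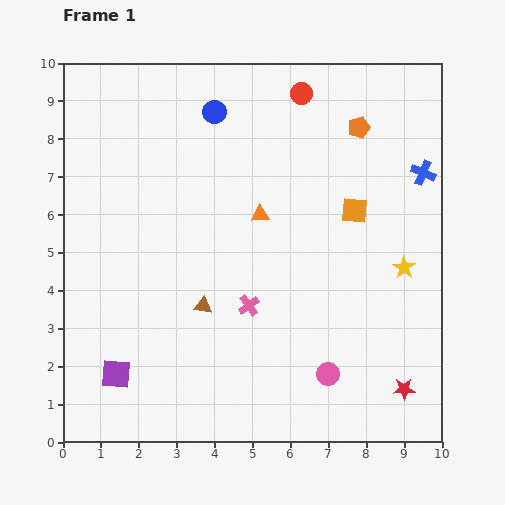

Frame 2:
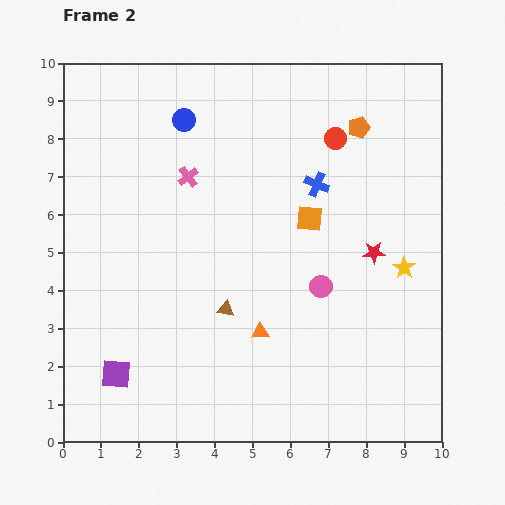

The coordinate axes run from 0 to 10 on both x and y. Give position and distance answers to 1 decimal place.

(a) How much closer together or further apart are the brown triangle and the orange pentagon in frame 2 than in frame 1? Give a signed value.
-0.3

Distance in frame 1: 6.2. Distance in frame 2: 5.9.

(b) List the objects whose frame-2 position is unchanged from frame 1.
the purple square, the yellow star, the orange pentagon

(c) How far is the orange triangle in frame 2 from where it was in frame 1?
3.1

The orange triangle moved from (5.2, 6.0) to (5.2, 2.9), a distance of √(0.0² + 3.1²) ≈ 3.1.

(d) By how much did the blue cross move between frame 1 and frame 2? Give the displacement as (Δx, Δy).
(-2.8, -0.3)

The blue cross was at (9.5, 7.1) in frame 1 and (6.7, 6.8) in frame 2.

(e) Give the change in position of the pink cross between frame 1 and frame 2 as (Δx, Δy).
(-1.6, 3.4)

The pink cross was at (4.9, 3.6) in frame 1 and (3.3, 7.0) in frame 2.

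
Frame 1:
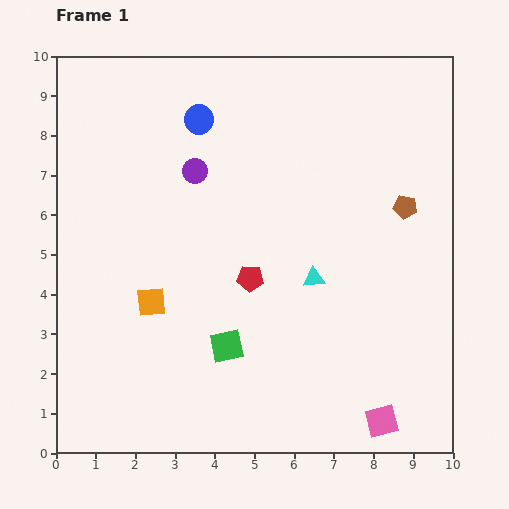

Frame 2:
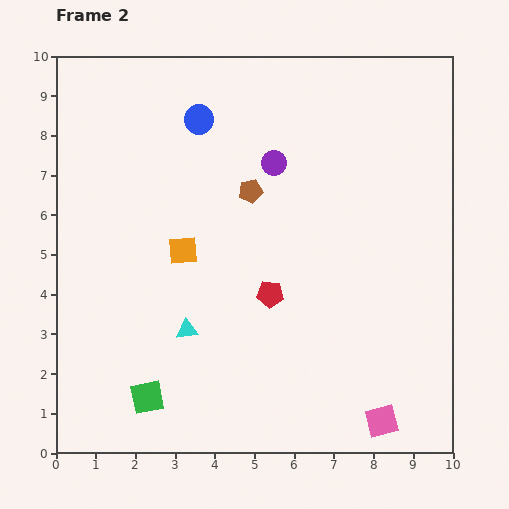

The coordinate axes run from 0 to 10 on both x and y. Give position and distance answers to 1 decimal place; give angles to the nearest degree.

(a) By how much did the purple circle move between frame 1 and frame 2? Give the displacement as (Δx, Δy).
(2.0, 0.2)

The purple circle was at (3.5, 7.1) in frame 1 and (5.5, 7.3) in frame 2.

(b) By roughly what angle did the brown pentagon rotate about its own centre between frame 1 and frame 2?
22° counter-clockwise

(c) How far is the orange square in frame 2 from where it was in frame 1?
1.5

The orange square moved from (2.4, 3.8) to (3.2, 5.1), a distance of √(0.8² + 1.3²) ≈ 1.5.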